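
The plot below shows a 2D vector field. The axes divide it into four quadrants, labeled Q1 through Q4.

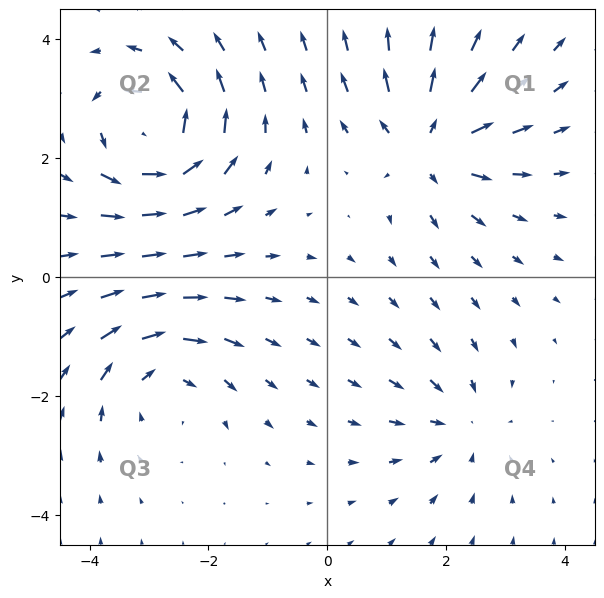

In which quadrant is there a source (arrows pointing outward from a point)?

Q1

The source sits at approximately (1.7, 2.2), which lies in quadrant Q1. The divergence there is about +5, positive as expected for a source.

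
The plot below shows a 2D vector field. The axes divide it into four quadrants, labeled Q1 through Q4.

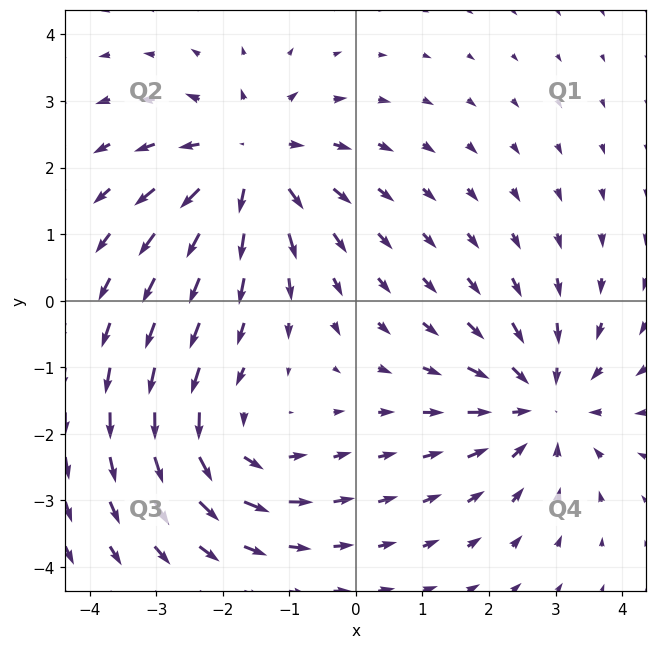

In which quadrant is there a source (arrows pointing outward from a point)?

The source sits at approximately (-1.6, 2.1), which lies in quadrant Q2. The divergence there is about +4, positive as expected for a source.

Q2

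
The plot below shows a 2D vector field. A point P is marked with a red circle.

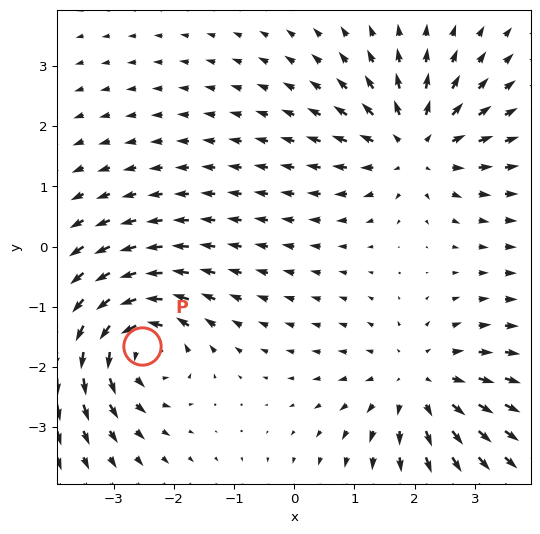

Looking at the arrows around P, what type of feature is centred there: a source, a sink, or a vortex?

At P (-2.5, -1.7) the arrows circulate counterclockwise. Divergence ≈0, curl about +6 — near-zero divergence with nonzero curl is a vortex.

vortex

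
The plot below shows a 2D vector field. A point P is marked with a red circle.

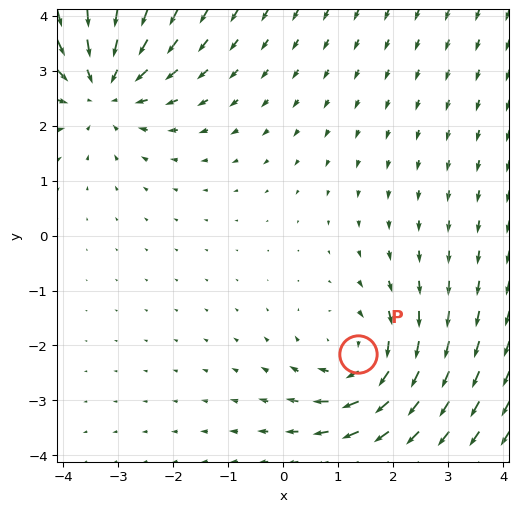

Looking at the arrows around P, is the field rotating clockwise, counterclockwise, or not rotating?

Near P at (1.4, -2.2) the arrows circulate clockwise. The curl (z-component) there is about -3; negative curl means clockwise rotation.

clockwise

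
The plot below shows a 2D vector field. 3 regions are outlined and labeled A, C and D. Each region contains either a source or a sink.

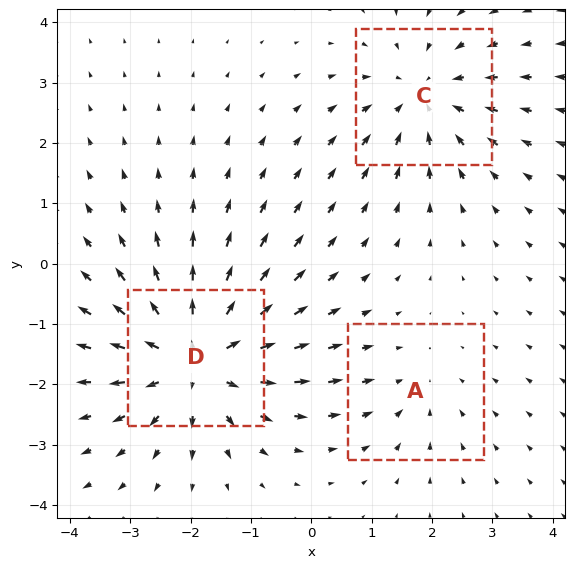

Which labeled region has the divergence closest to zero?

Divergence at each region's feature centre — A: about -2, C: about -3, D: about +4. Region A is closest to zero.

A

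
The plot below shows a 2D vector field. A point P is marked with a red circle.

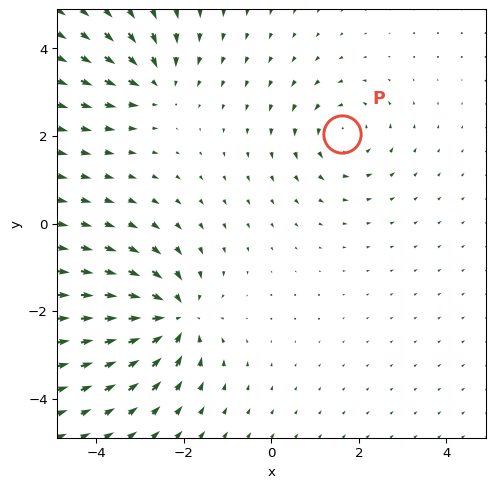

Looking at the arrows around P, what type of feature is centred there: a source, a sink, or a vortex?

At P (1.6, 2.0) the arrows circulate counterclockwise. Divergence ≈0, curl about +3 — near-zero divergence with nonzero curl is a vortex.

vortex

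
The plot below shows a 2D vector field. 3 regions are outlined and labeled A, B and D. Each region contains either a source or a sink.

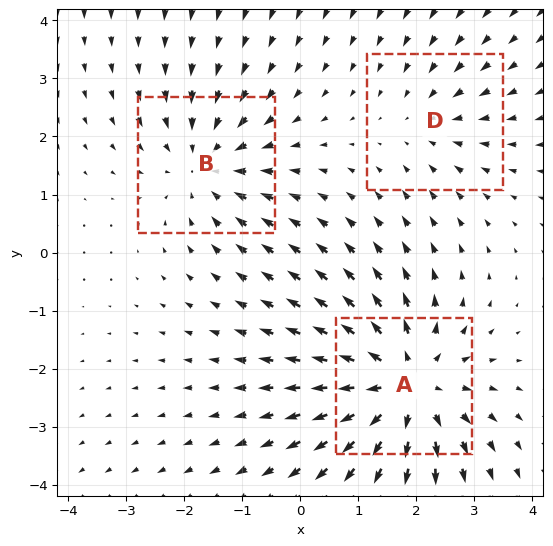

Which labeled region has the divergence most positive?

Divergence at each region's feature centre — A: about +5, B: about -3, D: about -2. Region A is most positive.

A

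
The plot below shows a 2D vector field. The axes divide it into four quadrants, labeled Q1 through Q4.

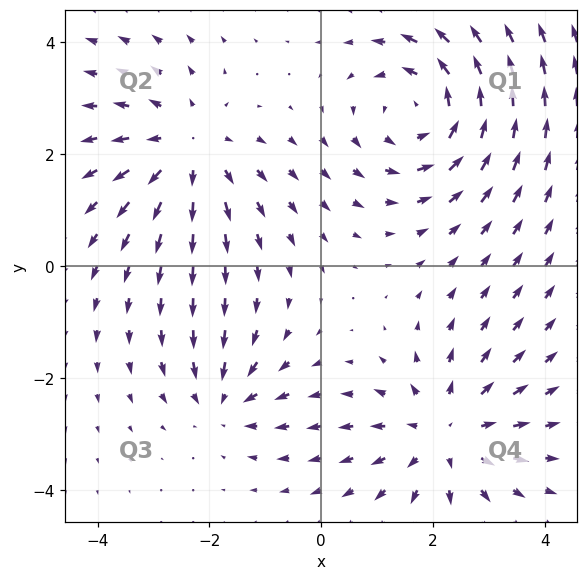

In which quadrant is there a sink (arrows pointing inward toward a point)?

Q3

The sink sits at approximately (-1.7, -2.4), which lies in quadrant Q3. The divergence there is about -3, negative as expected for a sink.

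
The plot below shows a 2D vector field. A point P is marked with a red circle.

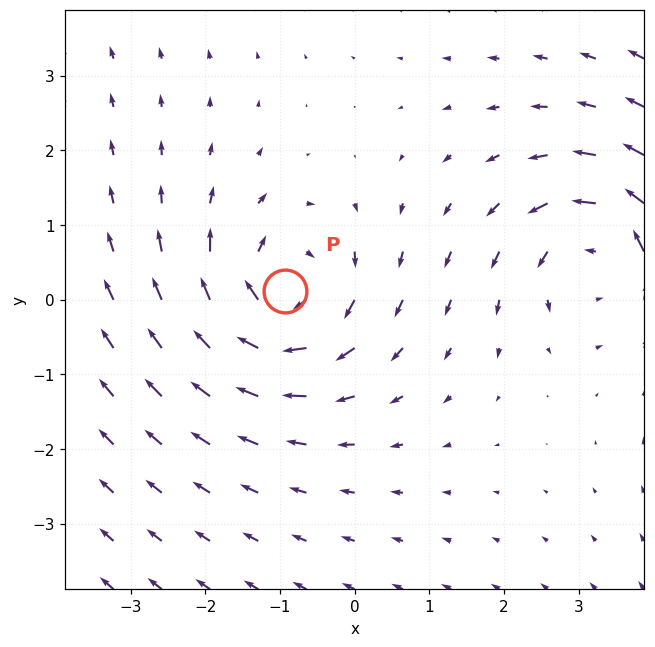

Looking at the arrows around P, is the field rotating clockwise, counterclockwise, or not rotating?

Near P at (-0.9, 0.1) the arrows circulate clockwise. The curl (z-component) there is about -4; negative curl means clockwise rotation.

clockwise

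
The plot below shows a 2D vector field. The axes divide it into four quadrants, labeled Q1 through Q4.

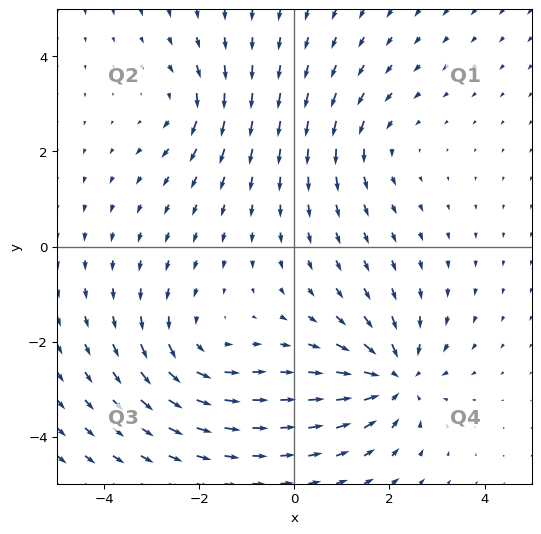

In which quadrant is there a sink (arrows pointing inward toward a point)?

The sink sits at approximately (2.1, -2.8), which lies in quadrant Q4. The divergence there is about -5, negative as expected for a sink.

Q4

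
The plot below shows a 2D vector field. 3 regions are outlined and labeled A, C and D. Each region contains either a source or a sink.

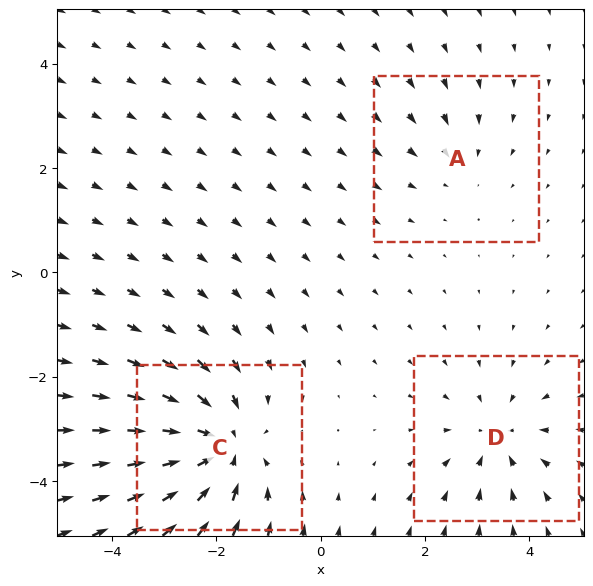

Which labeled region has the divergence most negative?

Divergence at each region's feature centre — A: about -2, C: about -5, D: about -3. Region C is most negative.

C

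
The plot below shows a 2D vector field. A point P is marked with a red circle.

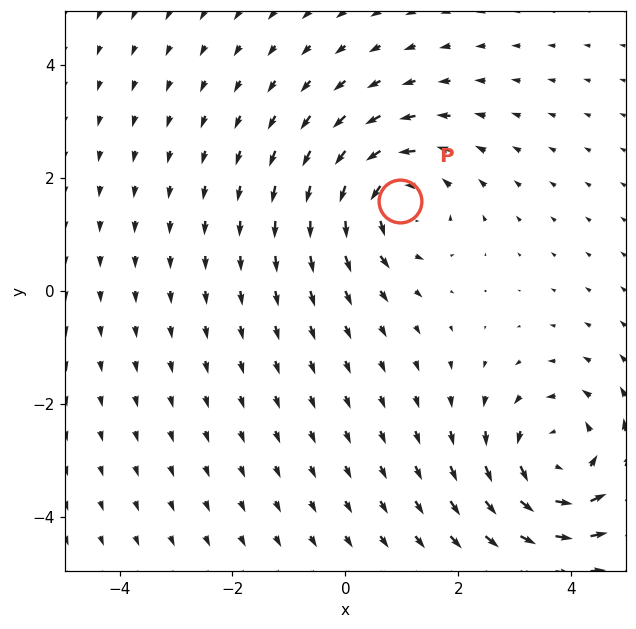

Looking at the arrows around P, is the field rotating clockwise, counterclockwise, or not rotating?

Near P at (1.0, 1.6) the arrows circulate counterclockwise. The curl (z-component) there is about +3; positive curl means counterclockwise rotation.

counterclockwise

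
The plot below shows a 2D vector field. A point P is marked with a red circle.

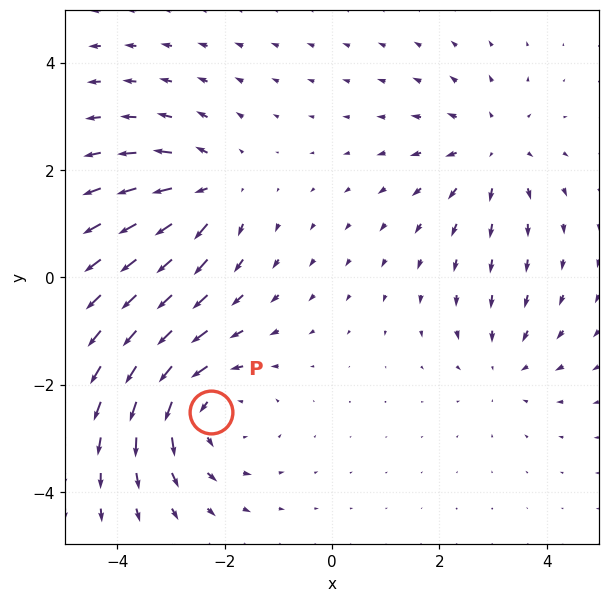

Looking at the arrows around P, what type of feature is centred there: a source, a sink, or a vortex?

At P (-2.3, -2.5) the arrows circulate counterclockwise. Divergence ≈0, curl about +4 — near-zero divergence with nonzero curl is a vortex.

vortex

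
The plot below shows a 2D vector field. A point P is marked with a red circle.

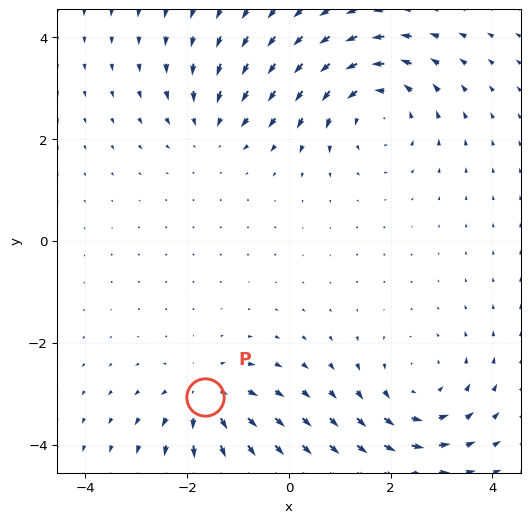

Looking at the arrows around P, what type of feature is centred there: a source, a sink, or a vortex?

source

At P (-1.6, -3.1) the arrows spread outward. Divergence about +4, curl ≈0 — positive divergence with near-zero curl is a source.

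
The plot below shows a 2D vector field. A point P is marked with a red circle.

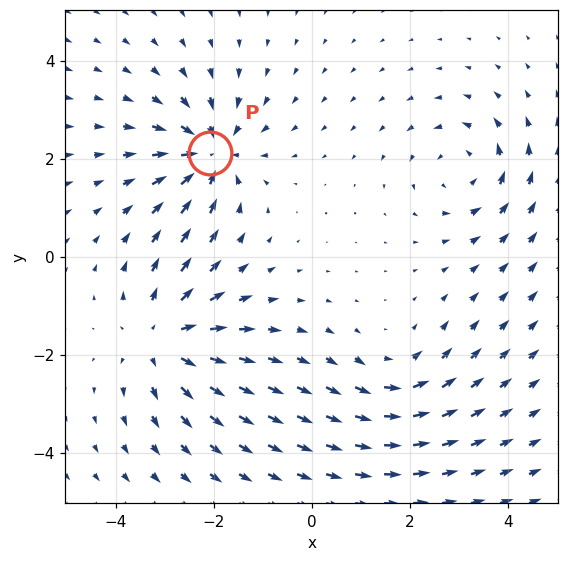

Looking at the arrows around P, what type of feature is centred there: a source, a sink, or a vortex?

At P (-2.1, 2.1) the arrows converge inward. Divergence about -5, curl ≈0 — negative divergence with near-zero curl is a sink.

sink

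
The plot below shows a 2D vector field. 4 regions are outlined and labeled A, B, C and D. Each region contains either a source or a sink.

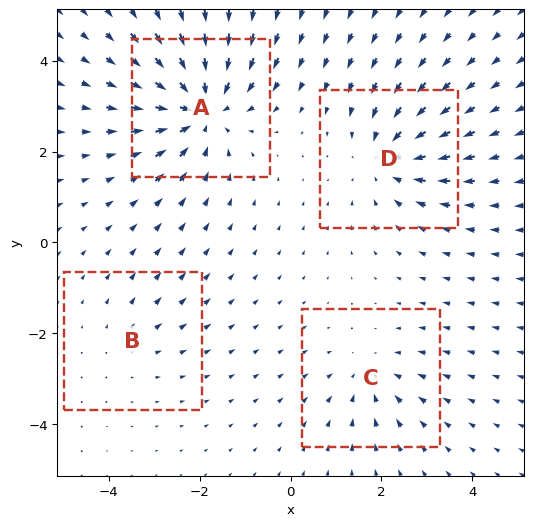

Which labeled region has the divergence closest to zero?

Divergence at each region's feature centre — A: about -7, B: about +2, C: about -3, D: about -5. Region B is closest to zero.

B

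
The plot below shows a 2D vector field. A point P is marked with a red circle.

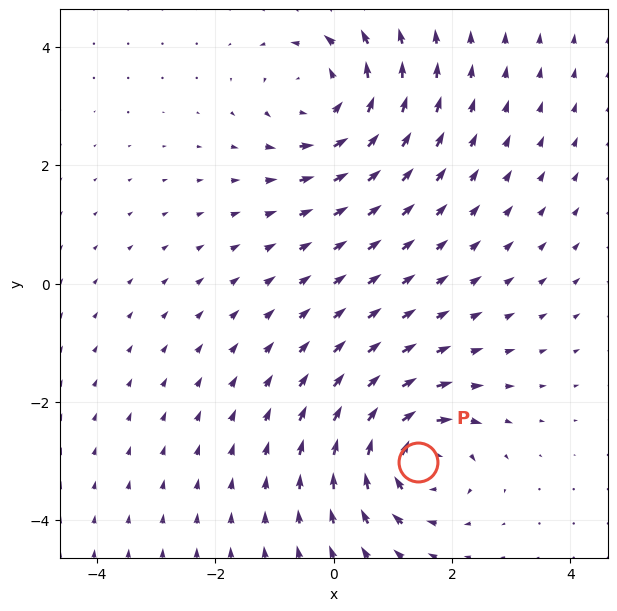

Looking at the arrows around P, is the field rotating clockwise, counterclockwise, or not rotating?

Near P at (1.4, -3.0) the arrows circulate clockwise. The curl (z-component) there is about -5; negative curl means clockwise rotation.

clockwise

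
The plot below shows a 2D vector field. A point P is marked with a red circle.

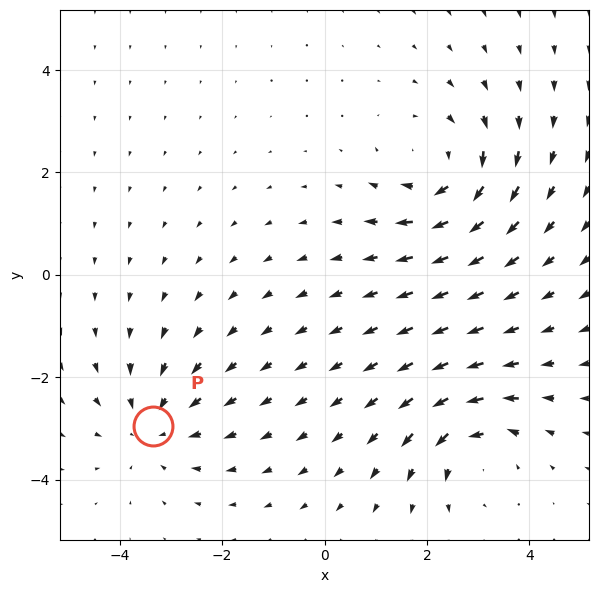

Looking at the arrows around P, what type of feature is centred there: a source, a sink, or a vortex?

sink

At P (-3.3, -2.9) the arrows converge inward. Divergence about -3, curl ≈0 — negative divergence with near-zero curl is a sink.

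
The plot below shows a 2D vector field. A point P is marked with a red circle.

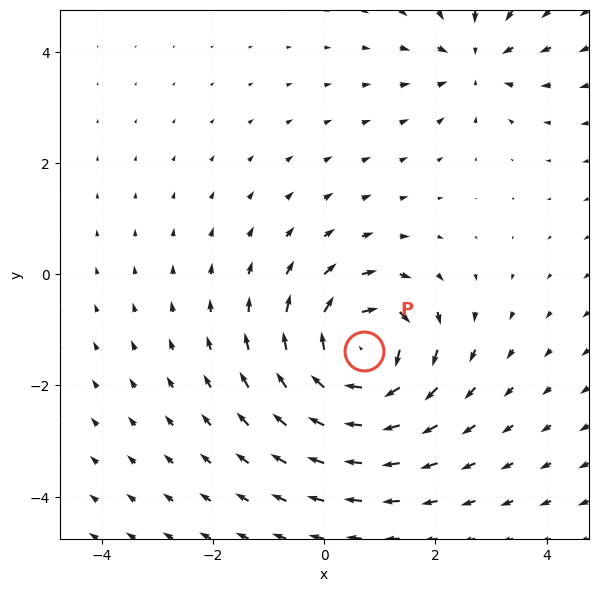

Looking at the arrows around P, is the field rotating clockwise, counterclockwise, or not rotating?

clockwise

Near P at (0.7, -1.4) the arrows circulate clockwise. The curl (z-component) there is about -6; negative curl means clockwise rotation.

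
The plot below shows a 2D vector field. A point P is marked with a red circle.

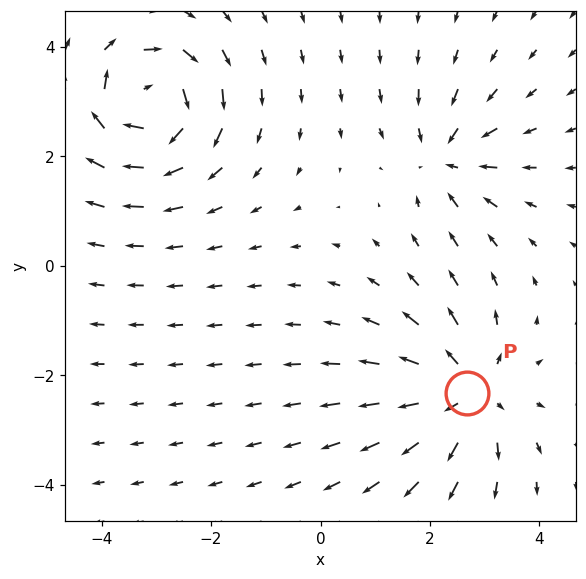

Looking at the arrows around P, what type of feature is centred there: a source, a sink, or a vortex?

At P (2.7, -2.3) the arrows spread outward. Divergence about +4, curl ≈0 — positive divergence with near-zero curl is a source.

source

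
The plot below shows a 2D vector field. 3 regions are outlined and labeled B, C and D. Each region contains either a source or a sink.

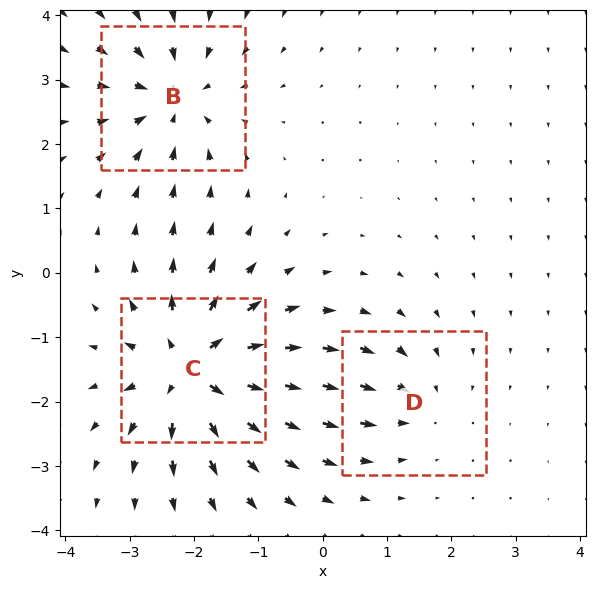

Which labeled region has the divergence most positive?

Divergence at each region's feature centre — B: about -4, C: about +6, D: about -2. Region C is most positive.

C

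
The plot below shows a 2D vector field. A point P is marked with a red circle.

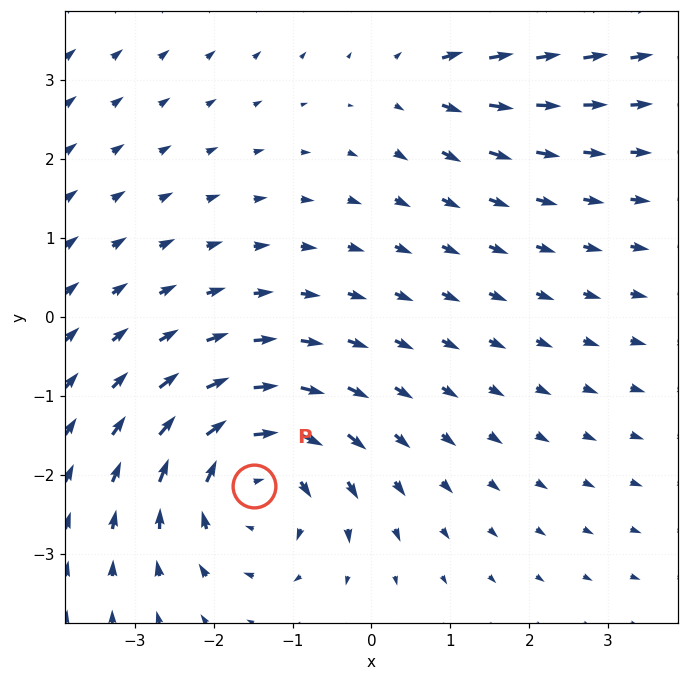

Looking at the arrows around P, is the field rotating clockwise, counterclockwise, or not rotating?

Near P at (-1.5, -2.1) the arrows circulate clockwise. The curl (z-component) there is about -4; negative curl means clockwise rotation.

clockwise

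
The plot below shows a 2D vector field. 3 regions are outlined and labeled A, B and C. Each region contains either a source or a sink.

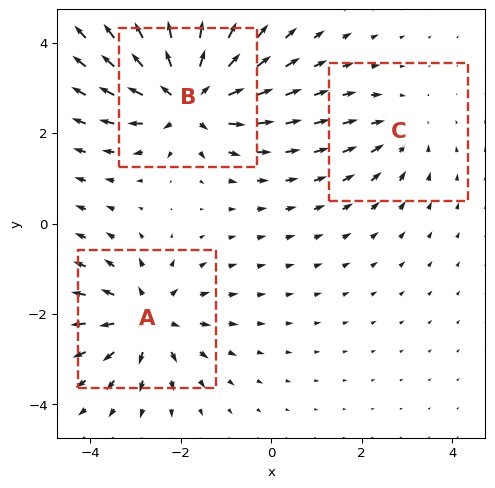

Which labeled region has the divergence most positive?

B

Divergence at each region's feature centre — A: about +4, B: about +5, C: about -2. Region B is most positive.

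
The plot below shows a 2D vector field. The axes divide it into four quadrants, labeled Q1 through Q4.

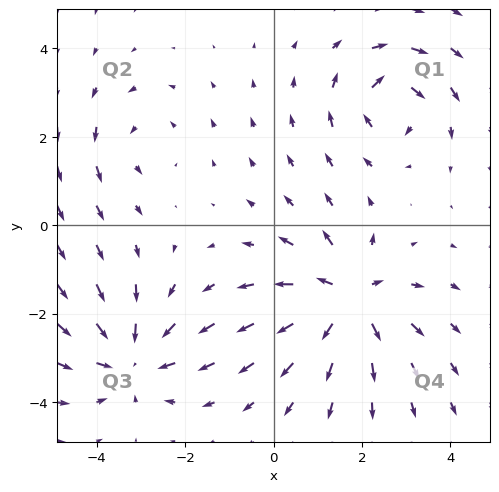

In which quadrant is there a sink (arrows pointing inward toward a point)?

The sink sits at approximately (-3.2, -3.0), which lies in quadrant Q3. The divergence there is about -4, negative as expected for a sink.

Q3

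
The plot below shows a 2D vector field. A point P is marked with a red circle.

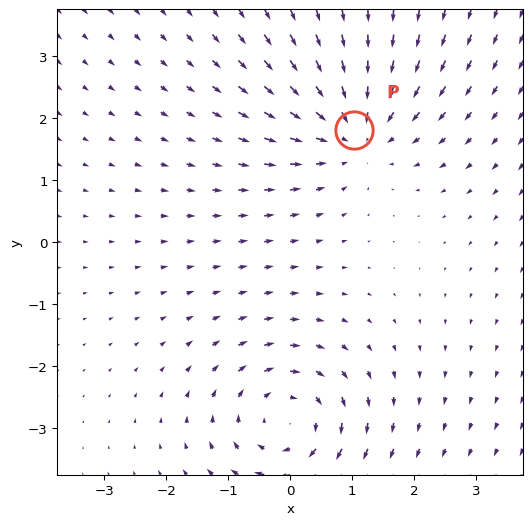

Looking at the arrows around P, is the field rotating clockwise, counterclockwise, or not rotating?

not rotating

Near P at (1.0, 1.8) the arrows show no circulation. The curl there is ≈0.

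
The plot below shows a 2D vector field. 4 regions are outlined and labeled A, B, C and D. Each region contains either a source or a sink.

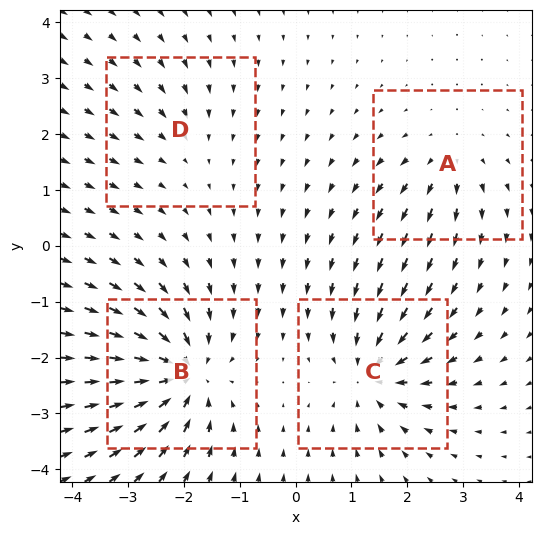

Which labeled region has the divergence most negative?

Divergence at each region's feature centre — A: about +4, B: about -8, C: about -6, D: about -2. Region B is most negative.

B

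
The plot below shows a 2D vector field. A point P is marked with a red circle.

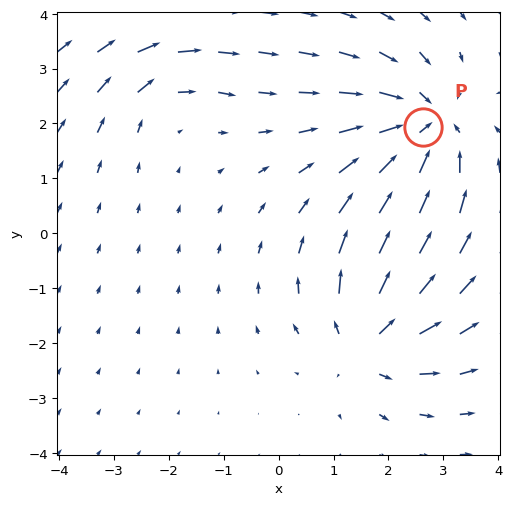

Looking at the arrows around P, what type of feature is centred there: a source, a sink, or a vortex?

At P (2.6, 1.9) the arrows converge inward. Divergence about -5, curl ≈0 — negative divergence with near-zero curl is a sink.

sink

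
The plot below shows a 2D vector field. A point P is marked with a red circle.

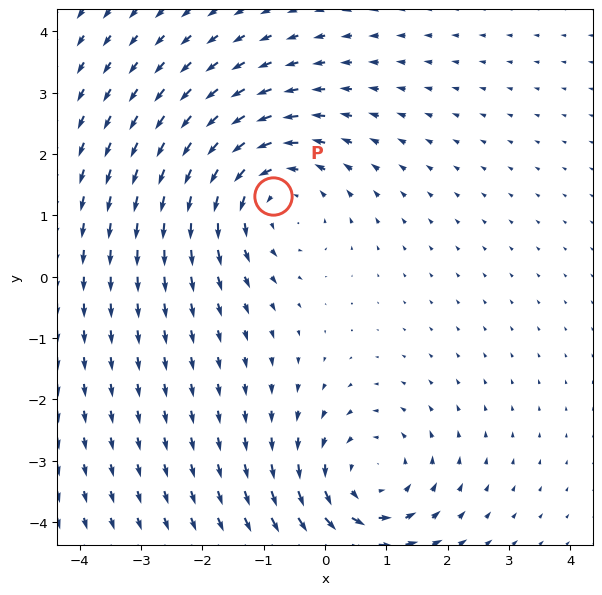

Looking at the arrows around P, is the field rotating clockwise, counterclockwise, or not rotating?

Near P at (-0.9, 1.3) the arrows circulate counterclockwise. The curl (z-component) there is about +3; positive curl means counterclockwise rotation.

counterclockwise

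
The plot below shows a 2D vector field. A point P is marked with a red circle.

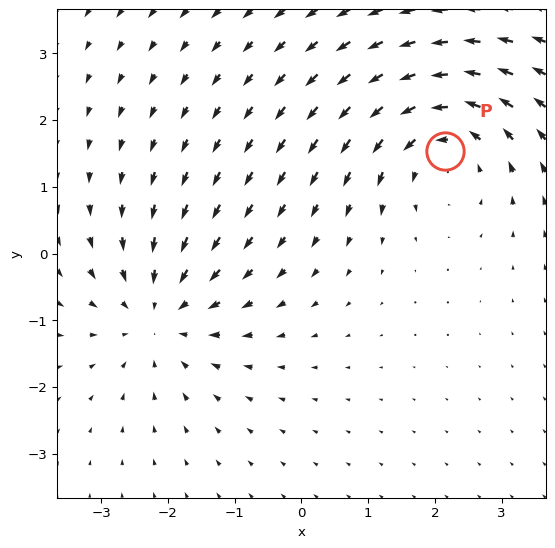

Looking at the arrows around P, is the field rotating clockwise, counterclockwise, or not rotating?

Near P at (2.2, 1.5) the arrows circulate counterclockwise. The curl (z-component) there is about +4; positive curl means counterclockwise rotation.

counterclockwise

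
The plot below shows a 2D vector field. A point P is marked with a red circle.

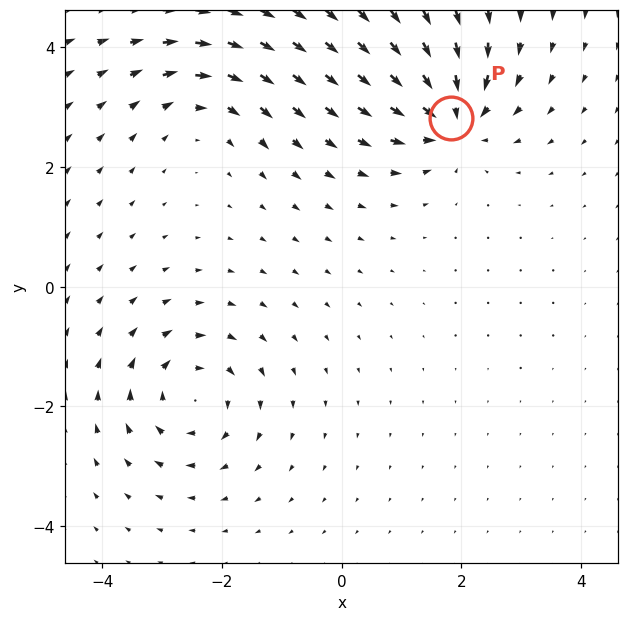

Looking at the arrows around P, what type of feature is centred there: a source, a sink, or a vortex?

sink

At P (1.8, 2.8) the arrows converge inward. Divergence about -7, curl ≈0 — negative divergence with near-zero curl is a sink.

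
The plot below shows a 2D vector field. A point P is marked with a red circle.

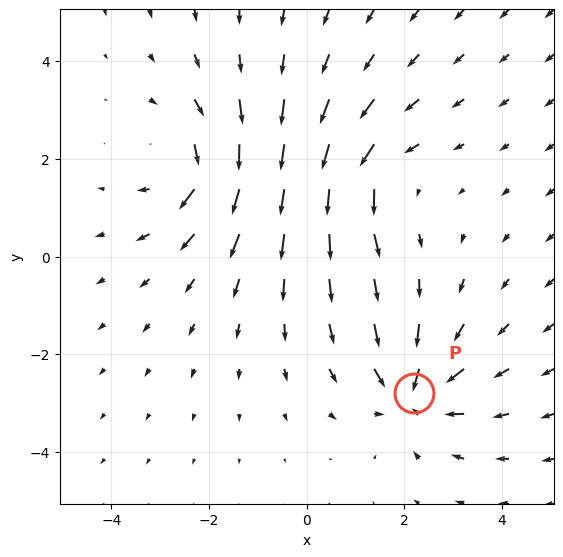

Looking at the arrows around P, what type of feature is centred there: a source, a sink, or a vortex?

At P (2.2, -2.8) the arrows converge inward. Divergence about -4, curl ≈0 — negative divergence with near-zero curl is a sink.

sink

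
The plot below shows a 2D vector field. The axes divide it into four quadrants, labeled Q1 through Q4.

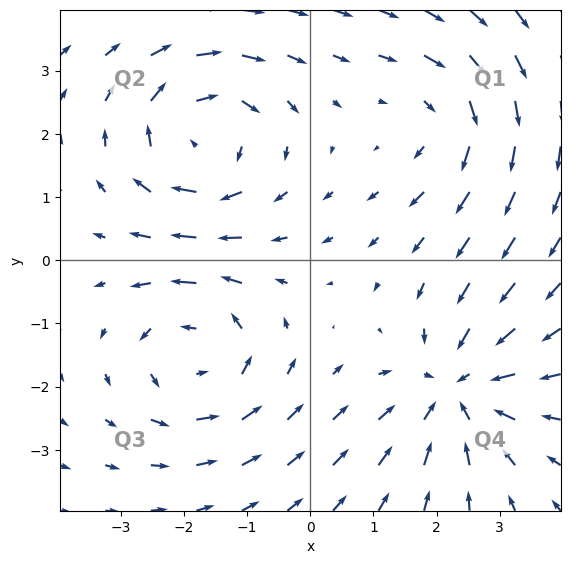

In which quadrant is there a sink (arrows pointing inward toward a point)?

The sink sits at approximately (2.3, -2.0), which lies in quadrant Q4. The divergence there is about -4, negative as expected for a sink.

Q4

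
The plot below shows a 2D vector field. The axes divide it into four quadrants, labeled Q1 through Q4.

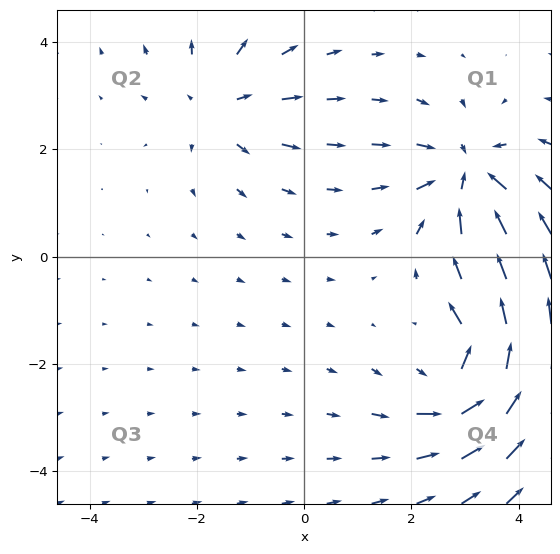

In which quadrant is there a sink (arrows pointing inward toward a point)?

The sink sits at approximately (3.0, 1.5), which lies in quadrant Q1. The divergence there is about -5, negative as expected for a sink.

Q1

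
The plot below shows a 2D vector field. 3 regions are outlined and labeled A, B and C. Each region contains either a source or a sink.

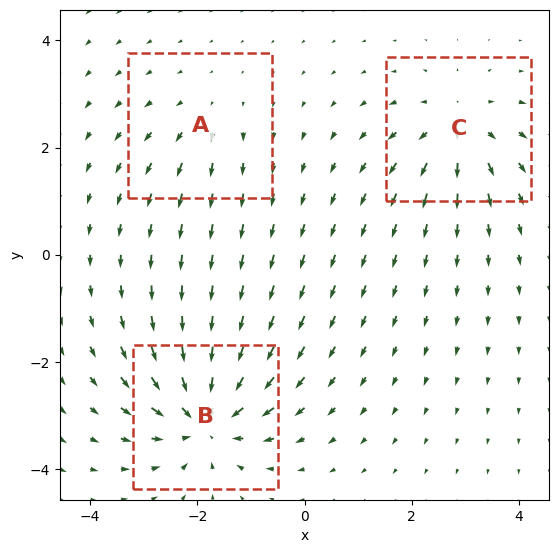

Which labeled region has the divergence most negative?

Divergence at each region's feature centre — A: about +2, B: about -6, C: about +4. Region B is most negative.

B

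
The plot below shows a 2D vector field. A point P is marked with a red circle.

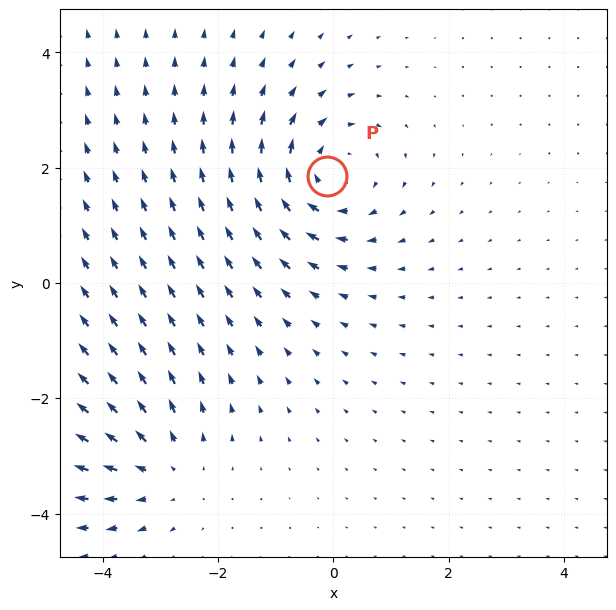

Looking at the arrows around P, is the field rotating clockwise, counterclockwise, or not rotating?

Near P at (-0.1, 1.9) the arrows circulate clockwise. The curl (z-component) there is about -3; negative curl means clockwise rotation.

clockwise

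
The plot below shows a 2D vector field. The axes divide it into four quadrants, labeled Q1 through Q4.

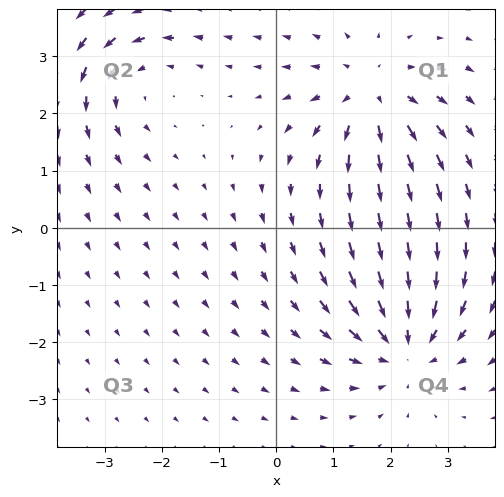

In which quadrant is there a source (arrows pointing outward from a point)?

Q1

The source sits at approximately (1.7, 2.3), which lies in quadrant Q1. The divergence there is about +4, positive as expected for a source.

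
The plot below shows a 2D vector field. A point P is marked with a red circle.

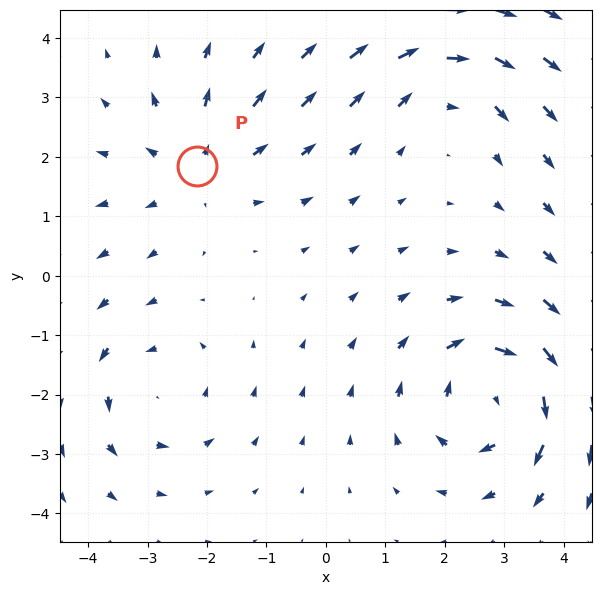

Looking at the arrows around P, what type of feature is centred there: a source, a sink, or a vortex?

source

At P (-2.2, 1.8) the arrows spread outward. Divergence about +2, curl ≈0 — positive divergence with near-zero curl is a source.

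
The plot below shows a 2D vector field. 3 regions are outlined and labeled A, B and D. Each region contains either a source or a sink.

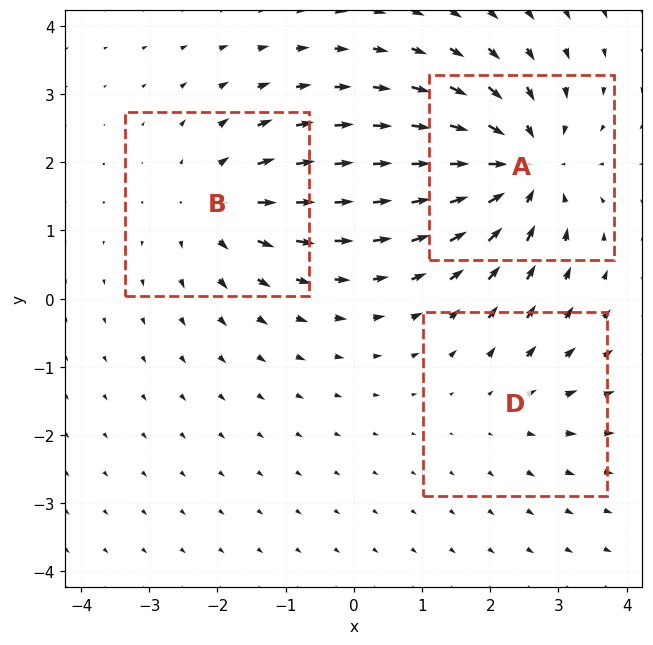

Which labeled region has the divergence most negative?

A

Divergence at each region's feature centre — A: about -5, B: about +3, D: about +2. Region A is most negative.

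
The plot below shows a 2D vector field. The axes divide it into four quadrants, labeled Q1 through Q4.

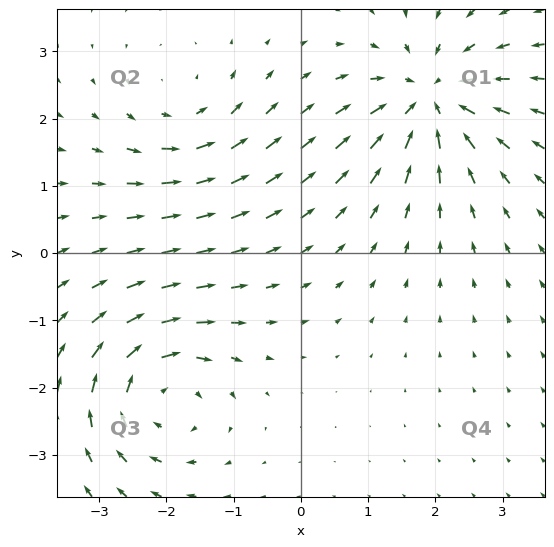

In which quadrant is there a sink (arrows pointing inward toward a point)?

The sink sits at approximately (1.9, 2.3), which lies in quadrant Q1. The divergence there is about -6, negative as expected for a sink.

Q1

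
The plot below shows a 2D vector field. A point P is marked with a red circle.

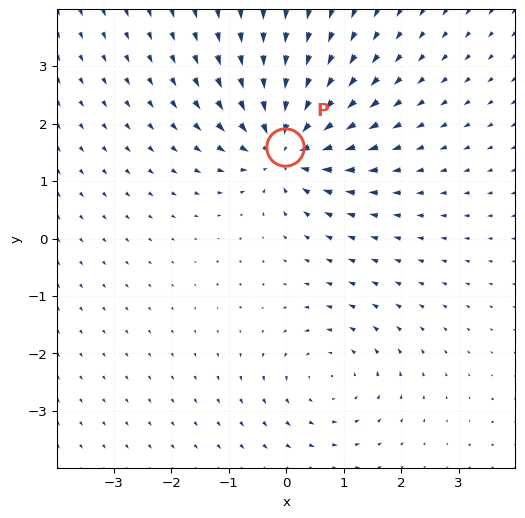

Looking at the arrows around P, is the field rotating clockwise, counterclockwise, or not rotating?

Near P at (-0.0, 1.6) the arrows show no circulation. The curl there is ≈0.

not rotating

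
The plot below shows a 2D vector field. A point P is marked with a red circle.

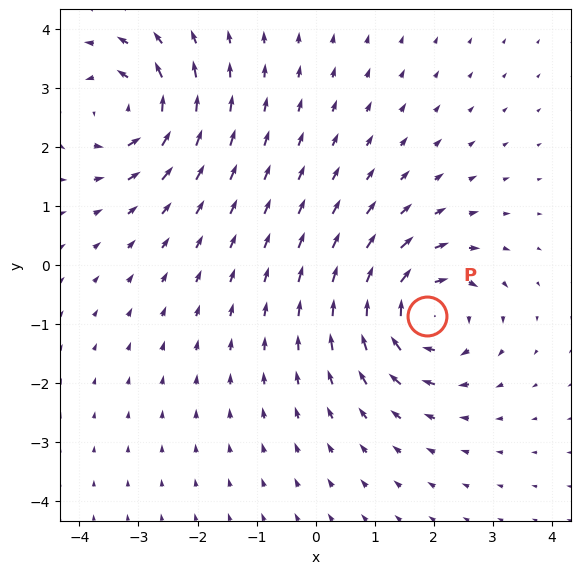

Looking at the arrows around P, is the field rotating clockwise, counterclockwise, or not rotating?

Near P at (1.9, -0.9) the arrows circulate clockwise. The curl (z-component) there is about -4; negative curl means clockwise rotation.

clockwise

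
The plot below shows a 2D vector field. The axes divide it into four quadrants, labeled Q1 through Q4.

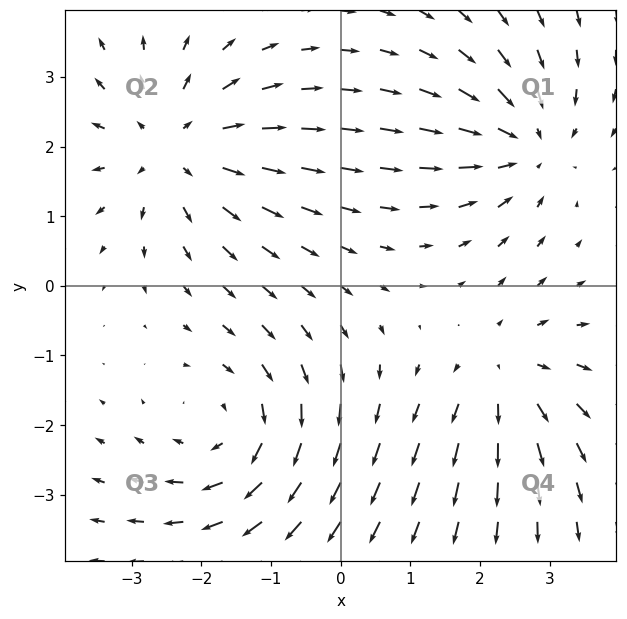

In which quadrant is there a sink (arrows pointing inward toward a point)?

The sink sits at approximately (2.7, 2.0), which lies in quadrant Q1. The divergence there is about -4, negative as expected for a sink.

Q1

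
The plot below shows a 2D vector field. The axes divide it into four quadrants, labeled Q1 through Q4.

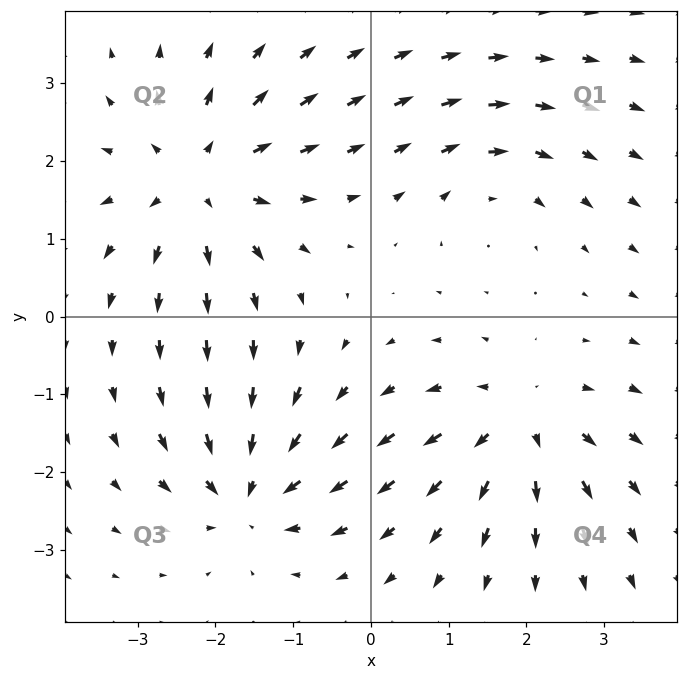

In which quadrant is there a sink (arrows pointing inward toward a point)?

The sink sits at approximately (-1.6, -2.3), which lies in quadrant Q3. The divergence there is about -5, negative as expected for a sink.

Q3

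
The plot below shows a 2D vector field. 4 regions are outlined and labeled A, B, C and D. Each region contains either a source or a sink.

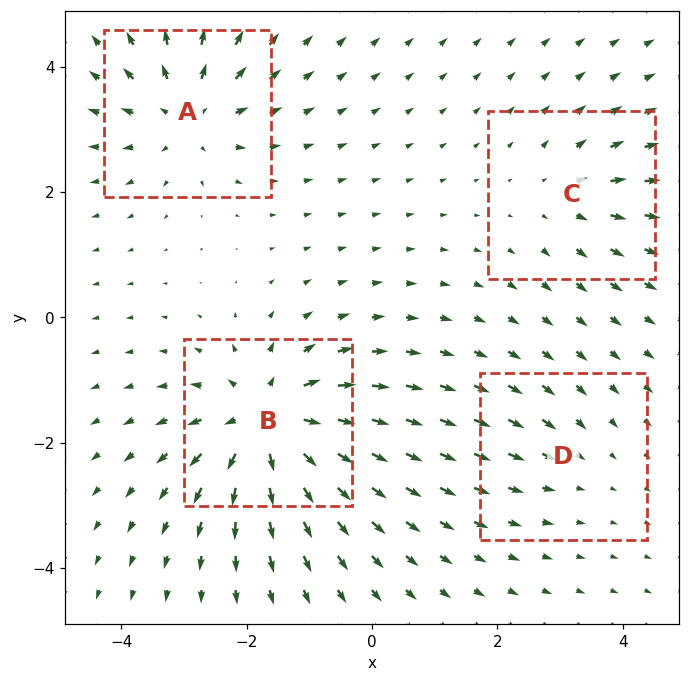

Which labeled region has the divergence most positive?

Divergence at each region's feature centre — A: about +6, B: about +8, C: about +3, D: about -2. Region B is most positive.

B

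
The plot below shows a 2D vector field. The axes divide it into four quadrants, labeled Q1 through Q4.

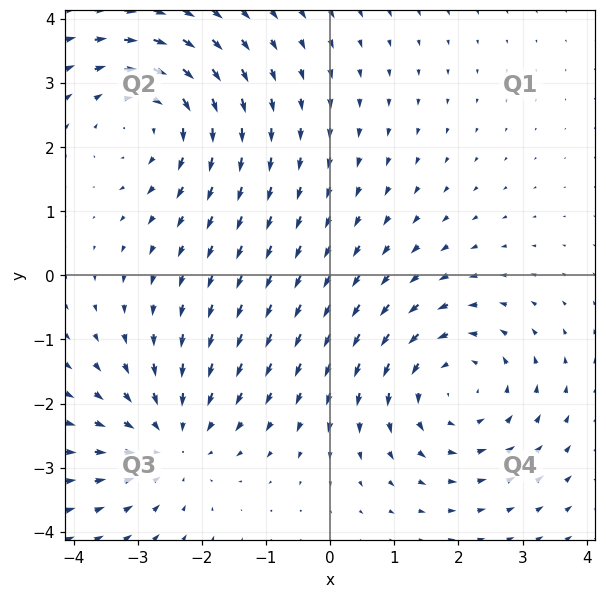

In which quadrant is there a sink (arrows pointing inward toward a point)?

The sink sits at approximately (-2.5, -2.6), which lies in quadrant Q3. The divergence there is about -3, negative as expected for a sink.

Q3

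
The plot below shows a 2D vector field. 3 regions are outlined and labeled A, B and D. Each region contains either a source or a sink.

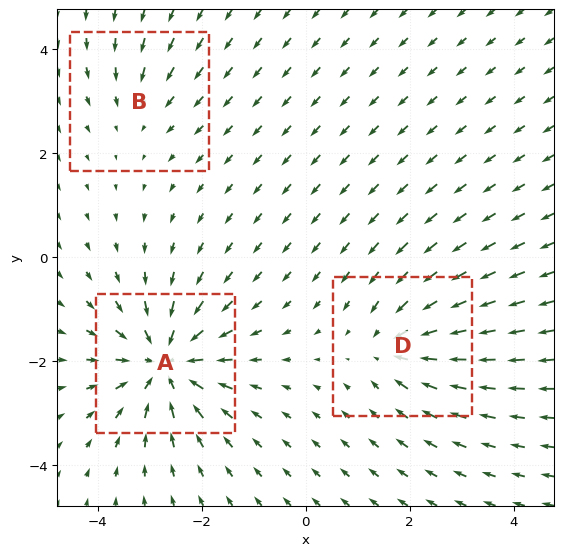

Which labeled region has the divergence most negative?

A

Divergence at each region's feature centre — A: about -6, B: about -2, D: about -4. Region A is most negative.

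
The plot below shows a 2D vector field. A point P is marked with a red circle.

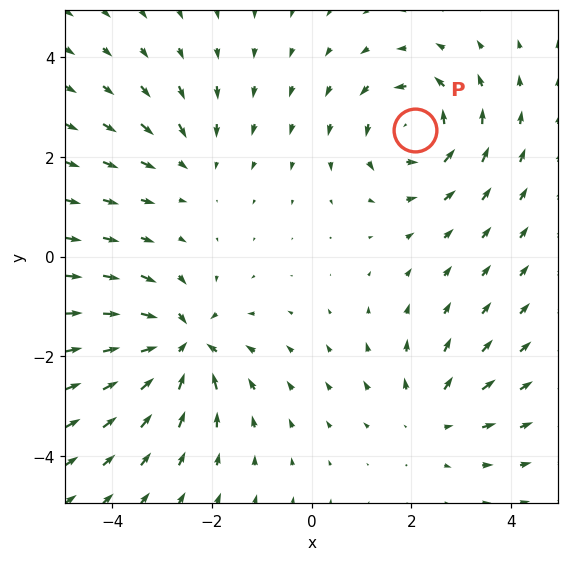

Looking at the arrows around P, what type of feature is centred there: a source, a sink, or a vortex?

At P (2.1, 2.5) the arrows circulate counterclockwise. Divergence ≈0, curl about +5 — near-zero divergence with nonzero curl is a vortex.

vortex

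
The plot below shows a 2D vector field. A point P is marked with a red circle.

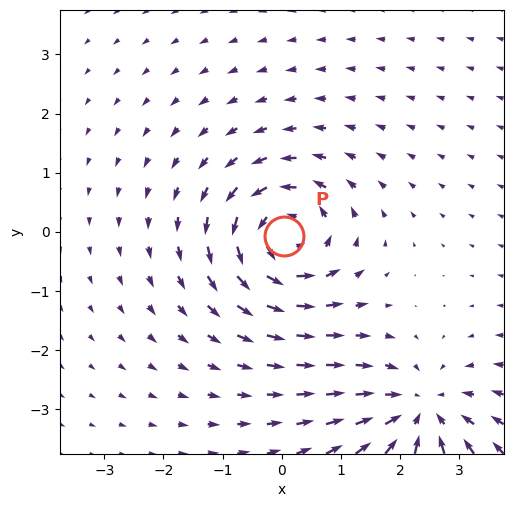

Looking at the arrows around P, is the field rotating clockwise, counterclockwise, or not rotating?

Near P at (0.0, -0.1) the arrows circulate counterclockwise. The curl (z-component) there is about +6; positive curl means counterclockwise rotation.

counterclockwise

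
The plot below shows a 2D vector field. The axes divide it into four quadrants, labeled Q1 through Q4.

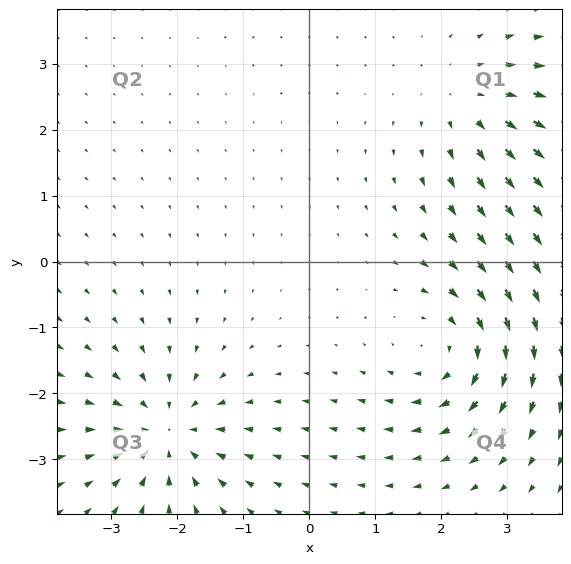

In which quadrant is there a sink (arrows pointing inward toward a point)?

Q3

The sink sits at approximately (-2.2, -2.6), which lies in quadrant Q3. The divergence there is about -4, negative as expected for a sink.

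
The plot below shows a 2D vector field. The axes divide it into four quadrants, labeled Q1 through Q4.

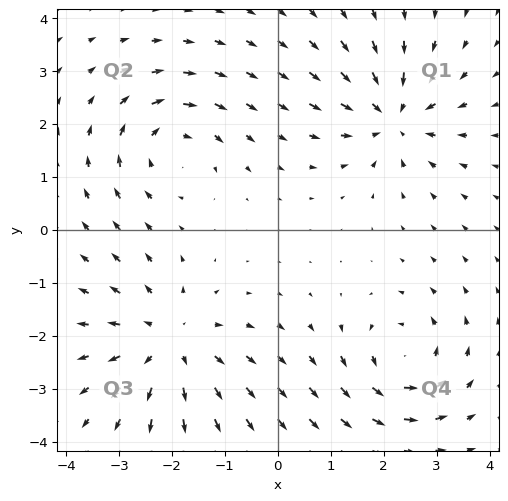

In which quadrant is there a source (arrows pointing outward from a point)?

Q3

The source sits at approximately (-2.0, -2.1), which lies in quadrant Q3. The divergence there is about +4, positive as expected for a source.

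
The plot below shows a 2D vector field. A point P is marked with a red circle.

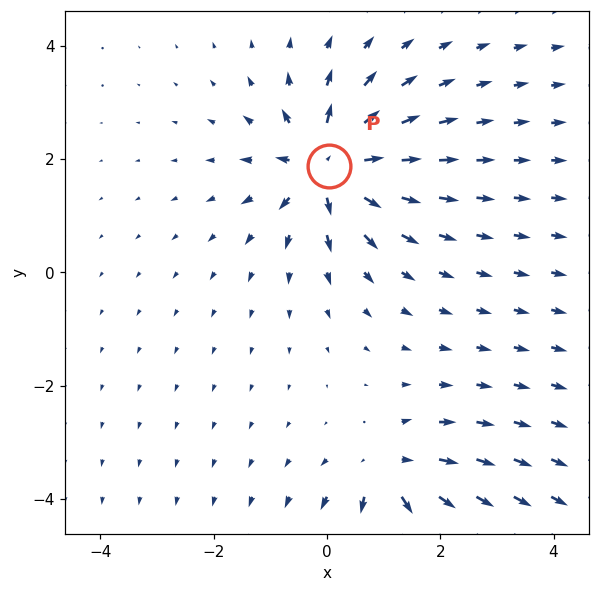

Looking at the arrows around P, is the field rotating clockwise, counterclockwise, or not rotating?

Near P at (0.0, 1.9) the arrows show no circulation. The curl there is ≈0.

not rotating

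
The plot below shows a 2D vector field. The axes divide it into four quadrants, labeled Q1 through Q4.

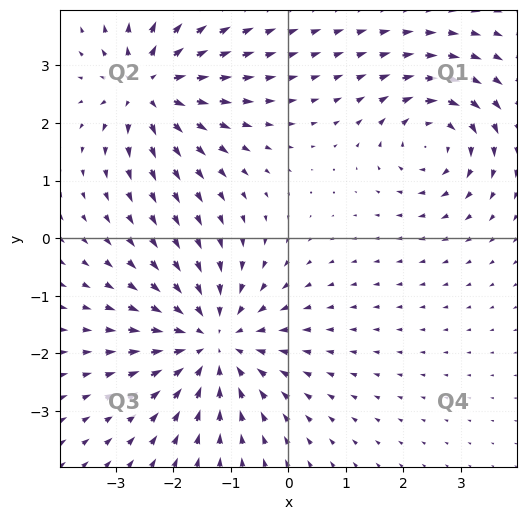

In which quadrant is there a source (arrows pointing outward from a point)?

The source sits at approximately (-2.4, 2.6), which lies in quadrant Q2. The divergence there is about +4, positive as expected for a source.

Q2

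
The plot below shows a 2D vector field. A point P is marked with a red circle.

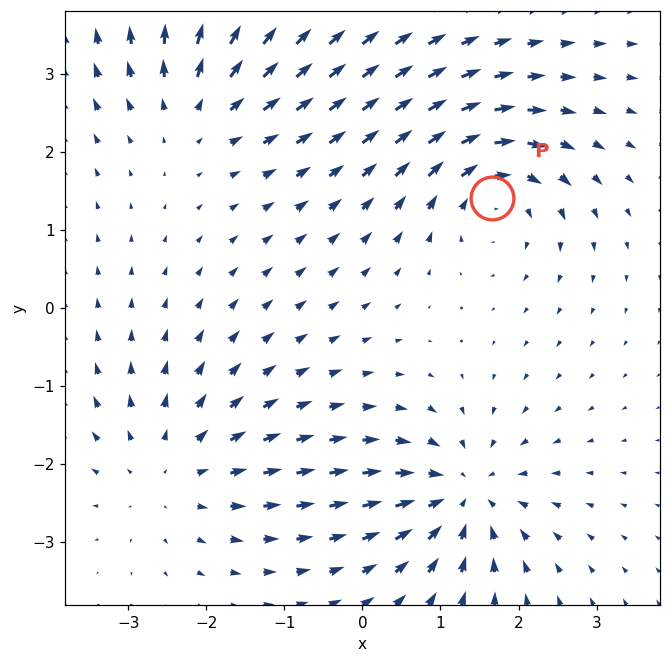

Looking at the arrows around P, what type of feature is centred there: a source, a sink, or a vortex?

At P (1.7, 1.4) the arrows circulate clockwise. Divergence ≈0, curl about -5 — near-zero divergence with nonzero curl is a vortex.

vortex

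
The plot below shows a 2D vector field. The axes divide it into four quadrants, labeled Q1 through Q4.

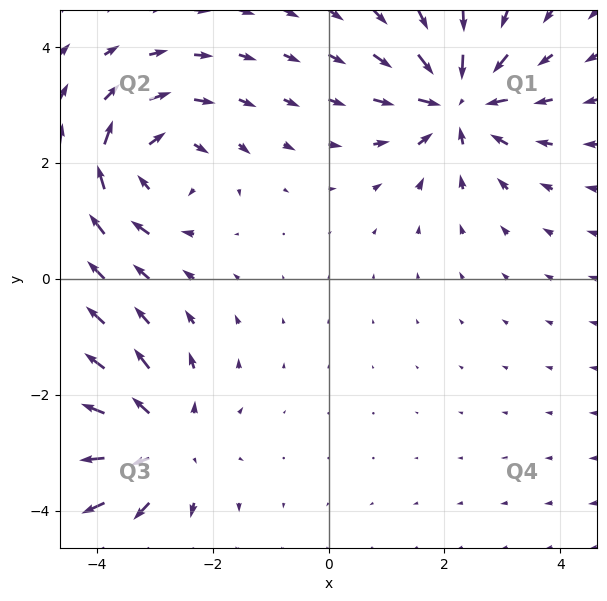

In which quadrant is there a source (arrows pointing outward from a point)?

The source sits at approximately (-2.9, -2.8), which lies in quadrant Q3. The divergence there is about +4, positive as expected for a source.

Q3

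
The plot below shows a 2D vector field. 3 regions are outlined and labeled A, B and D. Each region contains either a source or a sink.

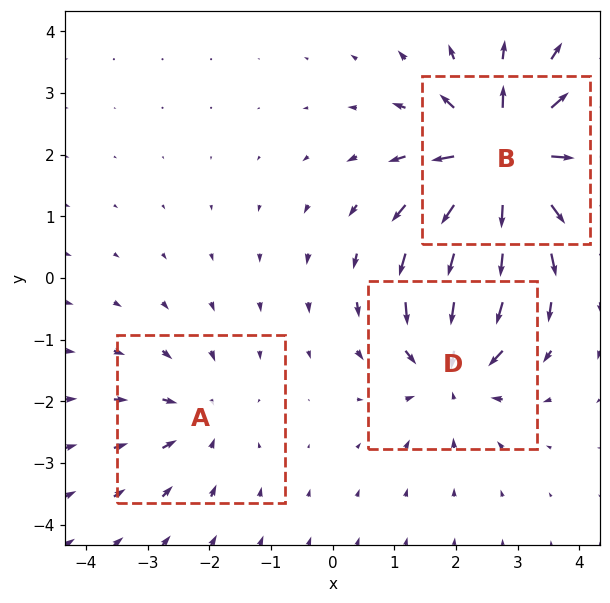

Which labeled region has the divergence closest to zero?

A

Divergence at each region's feature centre — A: about -2, B: about +6, D: about -4. Region A is closest to zero.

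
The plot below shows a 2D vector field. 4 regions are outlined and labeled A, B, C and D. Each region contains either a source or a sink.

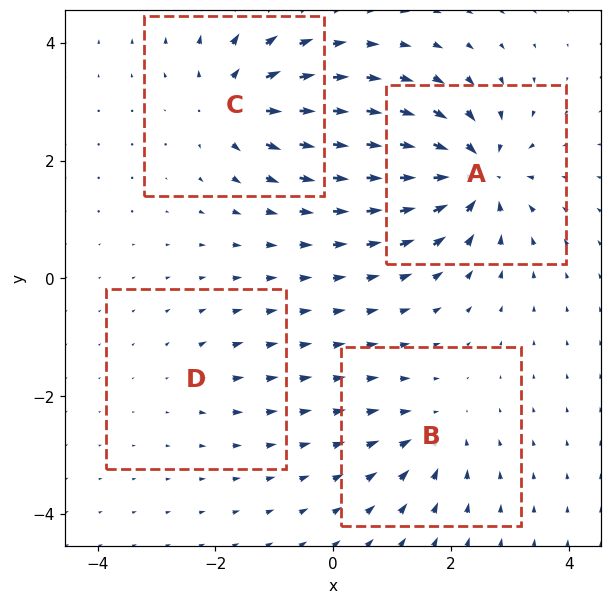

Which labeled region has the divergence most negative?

A

Divergence at each region's feature centre — A: about -8, B: about -4, C: about +6, D: about +2. Region A is most negative.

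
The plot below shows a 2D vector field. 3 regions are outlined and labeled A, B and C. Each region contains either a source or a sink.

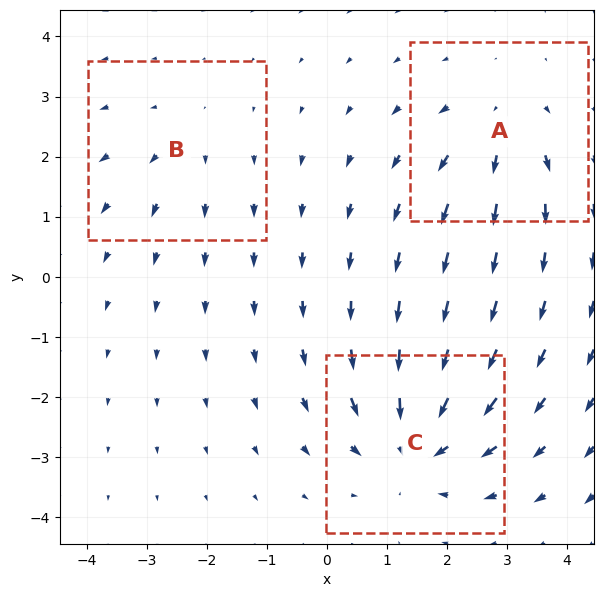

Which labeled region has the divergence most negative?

C

Divergence at each region's feature centre — A: about +3, B: about +2, C: about -4. Region C is most negative.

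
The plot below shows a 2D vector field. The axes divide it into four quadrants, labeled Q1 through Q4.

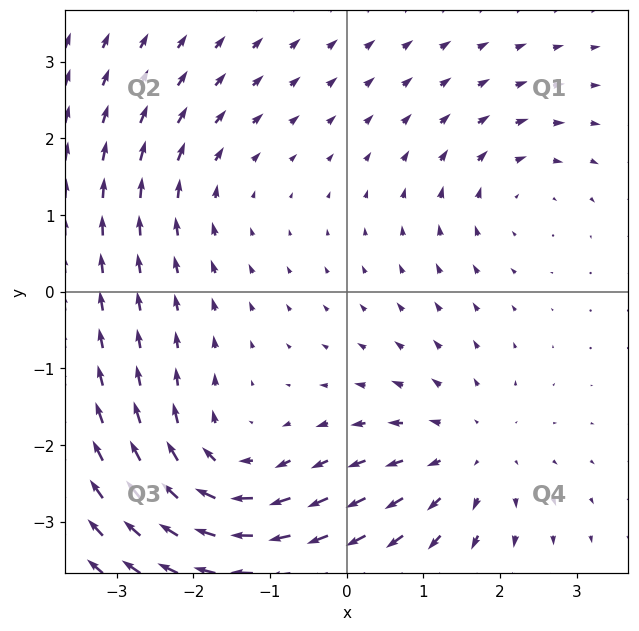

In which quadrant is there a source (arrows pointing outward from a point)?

The source sits at approximately (1.6, -2.1), which lies in quadrant Q4. The divergence there is about +4, positive as expected for a source.

Q4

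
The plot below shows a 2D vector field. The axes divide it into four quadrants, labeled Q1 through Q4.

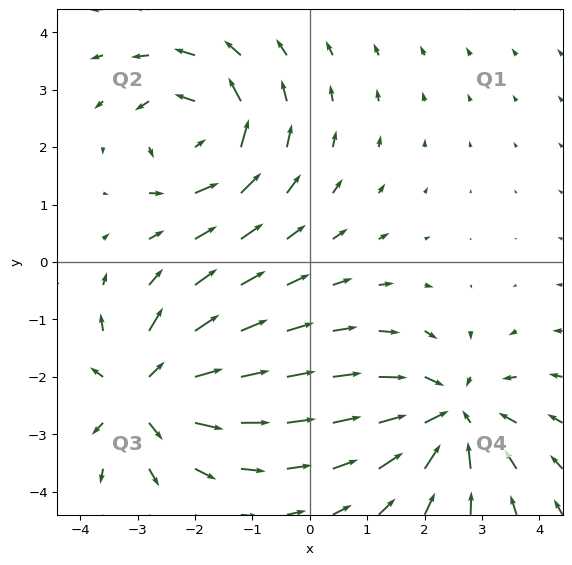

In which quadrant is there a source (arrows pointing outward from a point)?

The source sits at approximately (-2.9, -2.3), which lies in quadrant Q3. The divergence there is about +5, positive as expected for a source.

Q3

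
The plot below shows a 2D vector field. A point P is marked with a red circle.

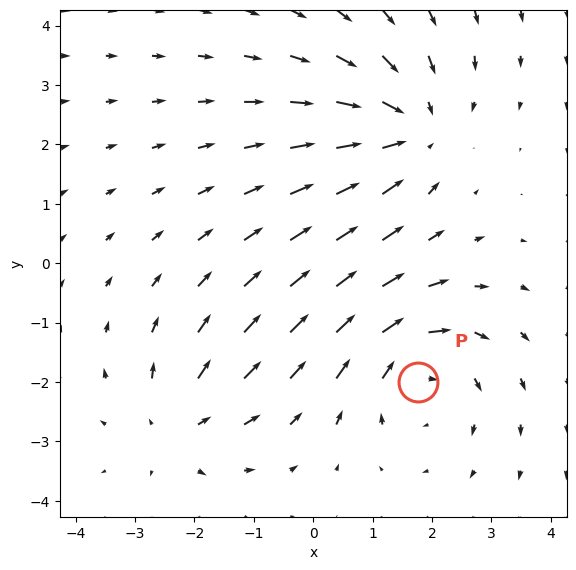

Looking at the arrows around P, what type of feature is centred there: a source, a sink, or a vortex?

vortex

At P (1.8, -2.0) the arrows circulate clockwise. Divergence ≈0, curl about -3 — near-zero divergence with nonzero curl is a vortex.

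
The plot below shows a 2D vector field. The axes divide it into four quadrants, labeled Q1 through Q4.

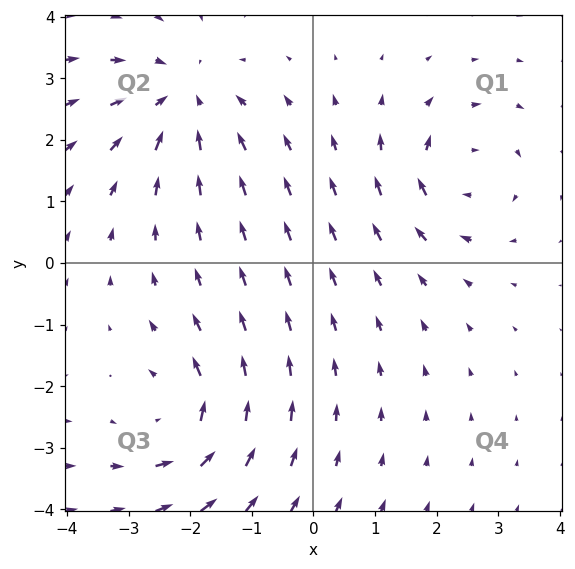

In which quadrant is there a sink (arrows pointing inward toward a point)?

The sink sits at approximately (-2.1, 2.7), which lies in quadrant Q2. The divergence there is about -4, negative as expected for a sink.

Q2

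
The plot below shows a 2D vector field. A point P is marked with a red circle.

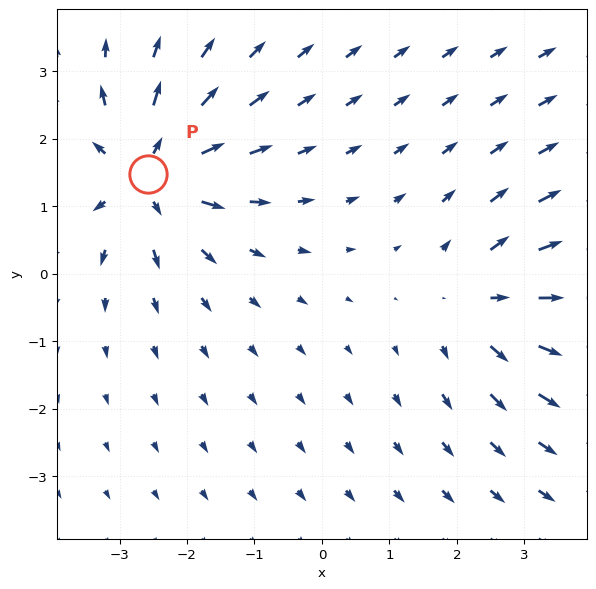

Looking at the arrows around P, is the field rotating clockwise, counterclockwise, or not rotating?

not rotating

Near P at (-2.6, 1.5) the arrows show no circulation. The curl there is ≈0.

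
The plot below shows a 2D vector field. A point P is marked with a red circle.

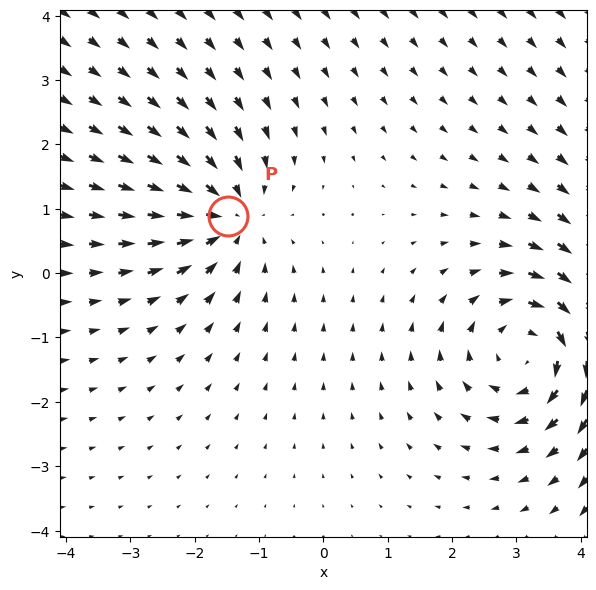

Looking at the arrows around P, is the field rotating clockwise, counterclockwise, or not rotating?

not rotating

Near P at (-1.5, 0.9) the arrows show no circulation. The curl there is ≈0.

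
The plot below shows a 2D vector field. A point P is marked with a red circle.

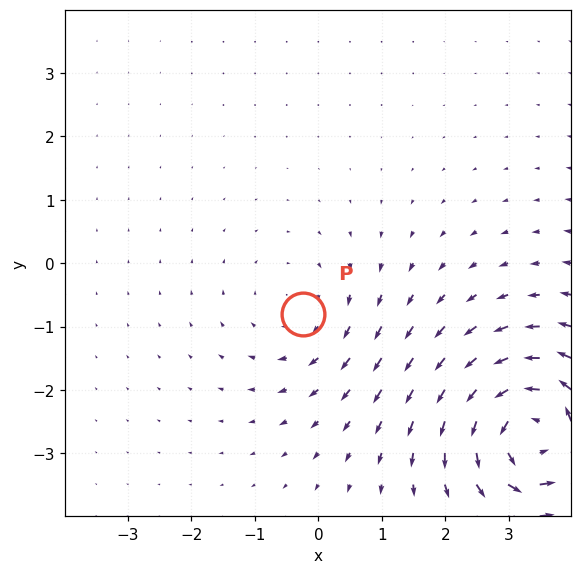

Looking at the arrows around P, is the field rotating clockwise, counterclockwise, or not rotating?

clockwise

Near P at (-0.2, -0.8) the arrows circulate clockwise. The curl (z-component) there is about -2; negative curl means clockwise rotation.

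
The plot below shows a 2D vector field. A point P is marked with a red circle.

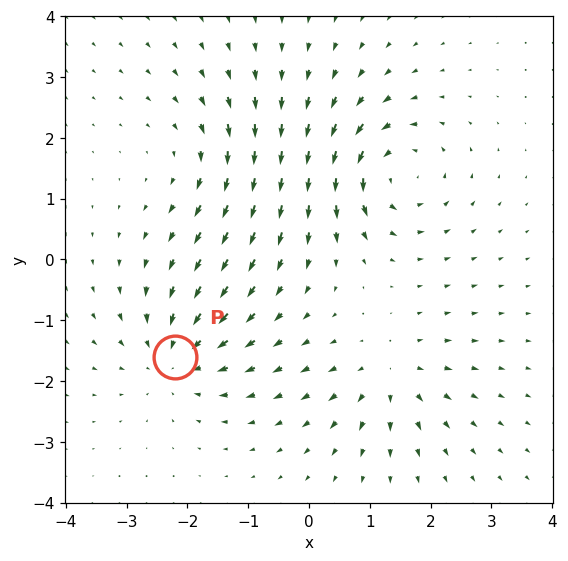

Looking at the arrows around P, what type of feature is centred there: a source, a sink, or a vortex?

At P (-2.2, -1.6) the arrows converge inward. Divergence about -4, curl ≈0 — negative divergence with near-zero curl is a sink.

sink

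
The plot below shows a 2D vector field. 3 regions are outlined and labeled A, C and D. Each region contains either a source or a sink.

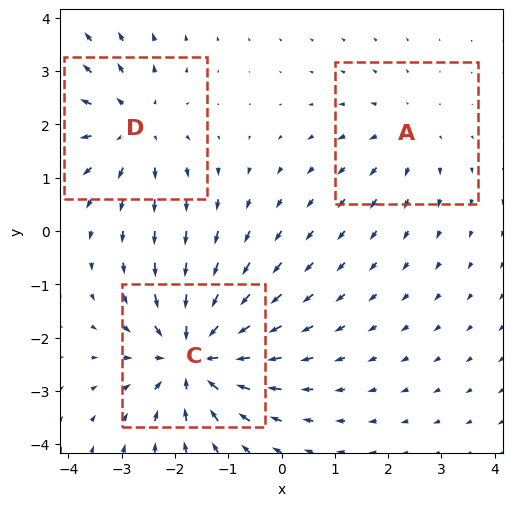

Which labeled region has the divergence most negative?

C

Divergence at each region's feature centre — A: about +2, C: about -5, D: about +3. Region C is most negative.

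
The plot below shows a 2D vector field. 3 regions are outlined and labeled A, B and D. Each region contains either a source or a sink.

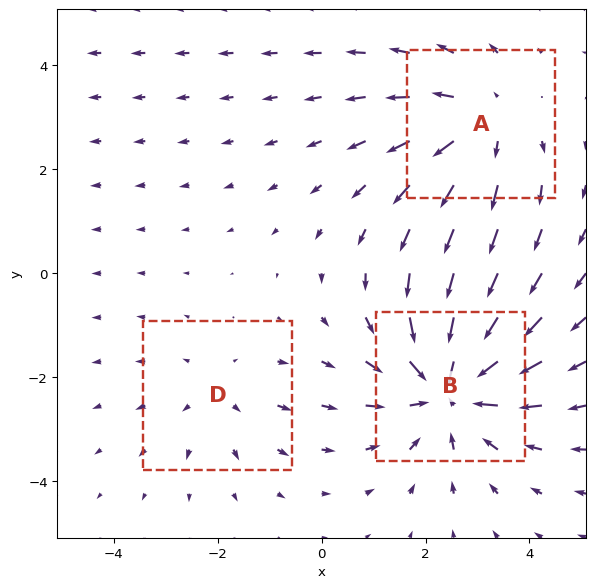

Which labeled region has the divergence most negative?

Divergence at each region's feature centre — A: about +3, B: about -4, D: about +2. Region B is most negative.

B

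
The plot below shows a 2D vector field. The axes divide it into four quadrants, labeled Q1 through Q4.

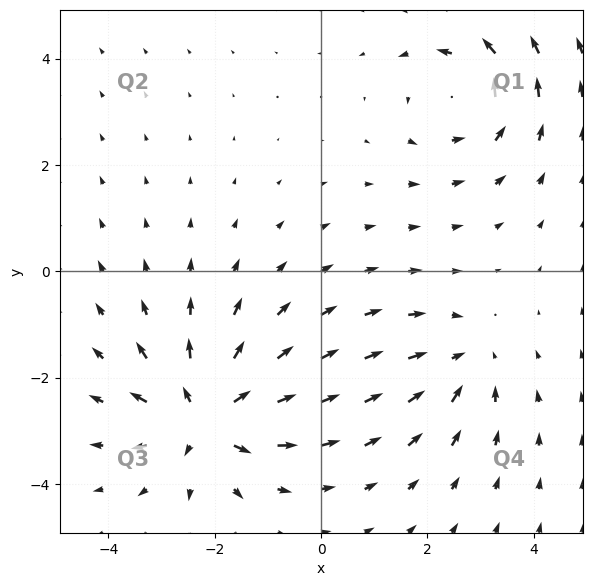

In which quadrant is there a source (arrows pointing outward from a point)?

Q3

The source sits at approximately (-2.2, -2.7), which lies in quadrant Q3. The divergence there is about +5, positive as expected for a source.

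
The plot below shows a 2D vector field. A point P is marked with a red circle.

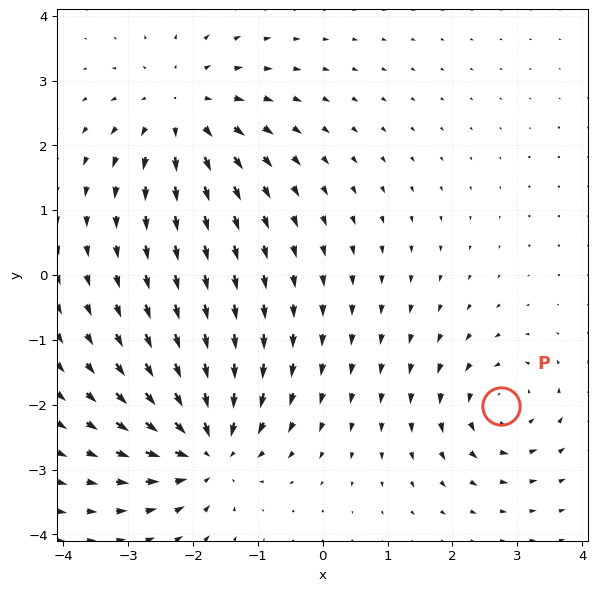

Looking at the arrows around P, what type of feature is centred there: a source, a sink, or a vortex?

At P (2.7, -2.0) the arrows circulate counterclockwise. Divergence ≈0, curl about +4 — near-zero divergence with nonzero curl is a vortex.

vortex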